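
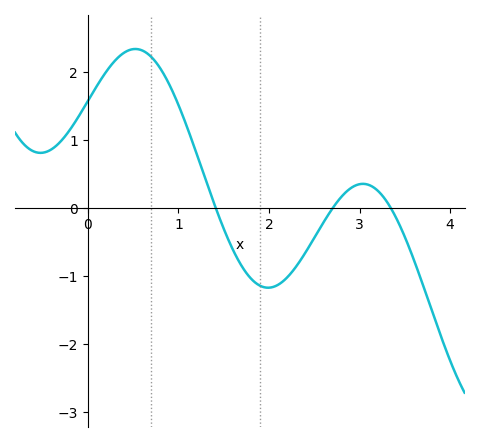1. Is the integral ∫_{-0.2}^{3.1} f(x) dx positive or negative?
positive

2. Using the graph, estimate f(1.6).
-0.607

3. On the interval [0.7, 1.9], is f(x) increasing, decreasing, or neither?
decreasing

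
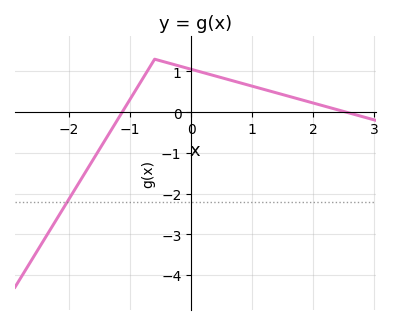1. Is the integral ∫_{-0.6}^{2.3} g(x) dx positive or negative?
positive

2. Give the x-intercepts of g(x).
-1.13, 2.54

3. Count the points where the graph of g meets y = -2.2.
1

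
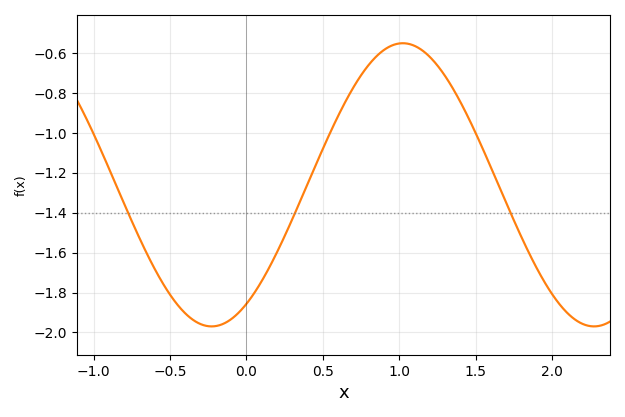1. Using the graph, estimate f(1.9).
-1.68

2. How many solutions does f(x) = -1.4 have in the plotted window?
3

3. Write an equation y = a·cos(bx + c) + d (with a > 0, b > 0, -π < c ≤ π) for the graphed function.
y = 0.71cos(2.51x - 2.57) - 1.26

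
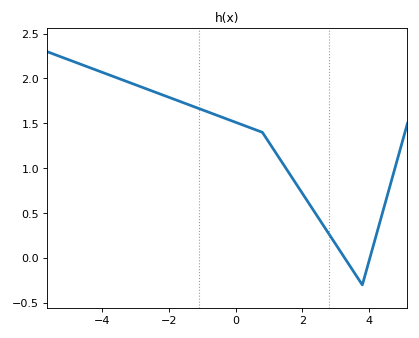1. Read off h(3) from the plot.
0.153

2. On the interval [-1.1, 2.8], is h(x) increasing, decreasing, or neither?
decreasing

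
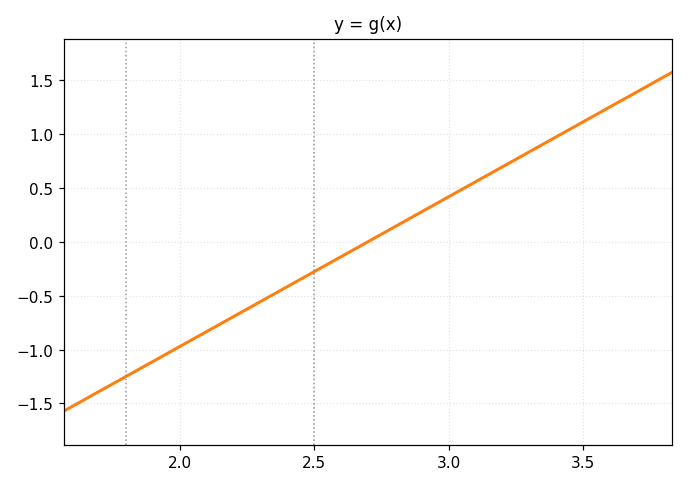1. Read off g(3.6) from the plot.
1.25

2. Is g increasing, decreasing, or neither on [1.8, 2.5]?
increasing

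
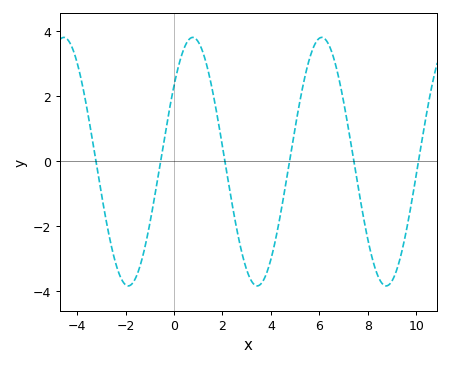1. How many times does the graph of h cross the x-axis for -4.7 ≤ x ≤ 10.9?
6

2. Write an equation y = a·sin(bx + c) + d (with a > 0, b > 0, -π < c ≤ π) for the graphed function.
y = 3.82sin(1.18x + 0.66) - 0.02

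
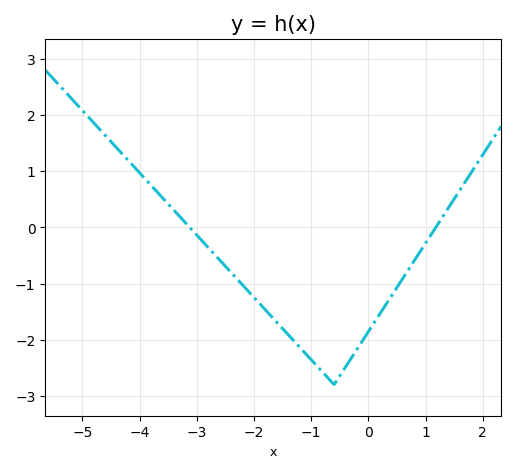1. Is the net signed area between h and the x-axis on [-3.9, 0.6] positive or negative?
negative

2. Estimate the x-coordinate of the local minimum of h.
-0.6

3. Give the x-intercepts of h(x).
-3.2, 1.2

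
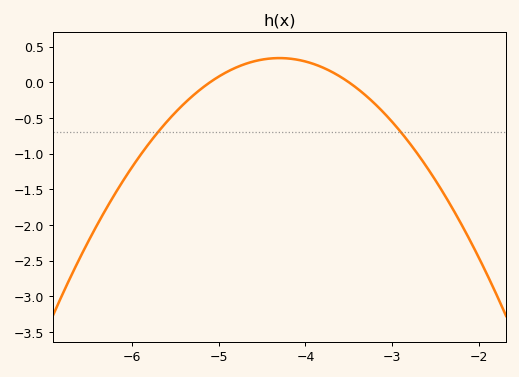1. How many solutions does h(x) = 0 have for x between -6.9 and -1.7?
2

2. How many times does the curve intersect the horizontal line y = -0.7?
2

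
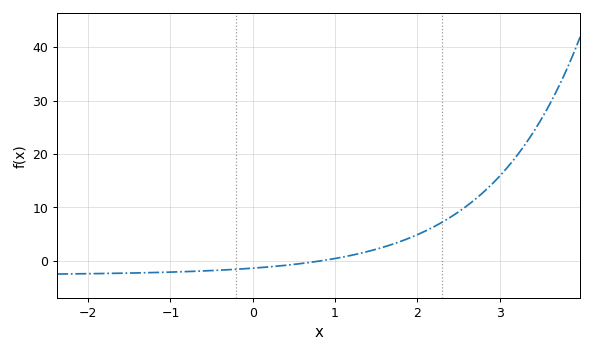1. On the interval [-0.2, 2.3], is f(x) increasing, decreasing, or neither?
increasing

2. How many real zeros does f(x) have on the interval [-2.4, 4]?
1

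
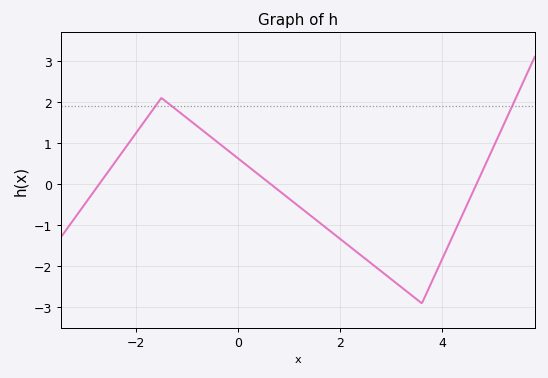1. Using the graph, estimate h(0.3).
0.335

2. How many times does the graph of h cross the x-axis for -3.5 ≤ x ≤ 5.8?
3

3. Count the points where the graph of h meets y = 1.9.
3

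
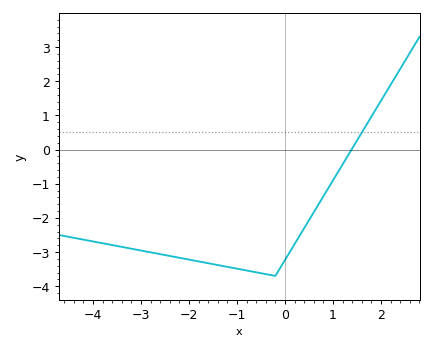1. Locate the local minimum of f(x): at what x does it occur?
-0.2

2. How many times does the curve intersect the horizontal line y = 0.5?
1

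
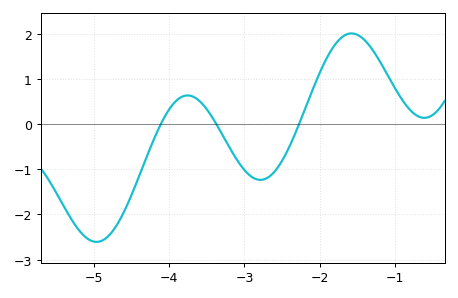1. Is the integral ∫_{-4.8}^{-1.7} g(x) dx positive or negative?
negative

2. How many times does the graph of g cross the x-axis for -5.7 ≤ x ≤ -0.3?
3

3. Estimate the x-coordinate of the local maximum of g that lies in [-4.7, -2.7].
-3.8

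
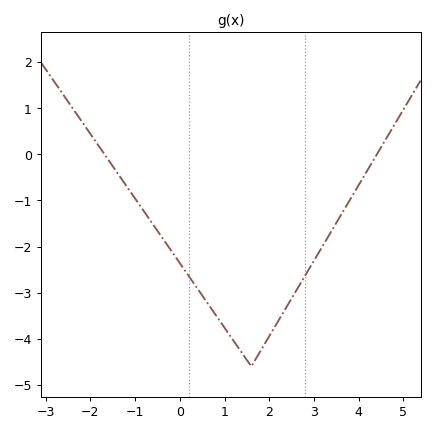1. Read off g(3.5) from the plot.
-1.5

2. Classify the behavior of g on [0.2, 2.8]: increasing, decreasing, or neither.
neither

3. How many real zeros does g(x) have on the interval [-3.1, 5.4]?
2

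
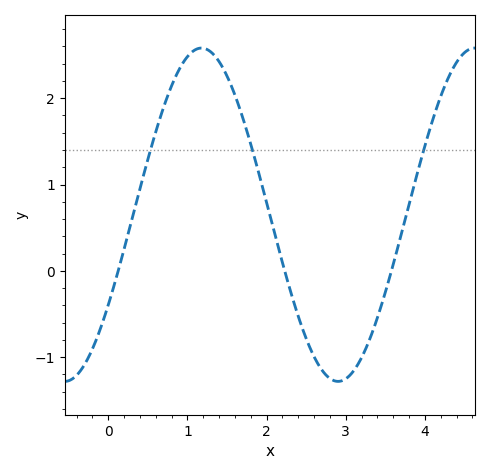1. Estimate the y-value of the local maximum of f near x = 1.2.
2.6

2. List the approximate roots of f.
0.1, 2.2, 3.6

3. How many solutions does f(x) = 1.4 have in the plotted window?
3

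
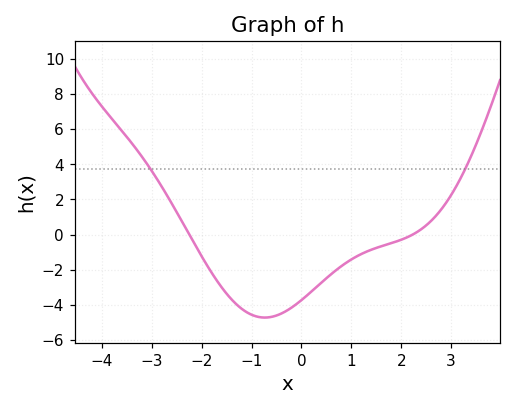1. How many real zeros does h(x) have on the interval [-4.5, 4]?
2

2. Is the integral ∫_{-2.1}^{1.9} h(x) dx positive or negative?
negative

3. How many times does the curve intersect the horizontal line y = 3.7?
2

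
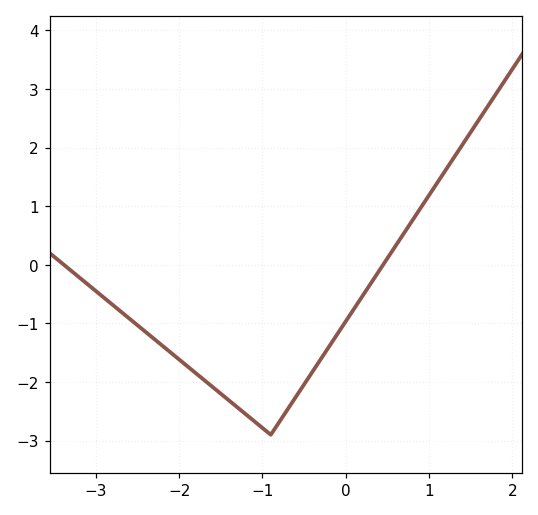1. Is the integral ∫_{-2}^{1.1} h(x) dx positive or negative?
negative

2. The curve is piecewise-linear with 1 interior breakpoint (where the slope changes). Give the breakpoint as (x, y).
(-0.9, -2.9)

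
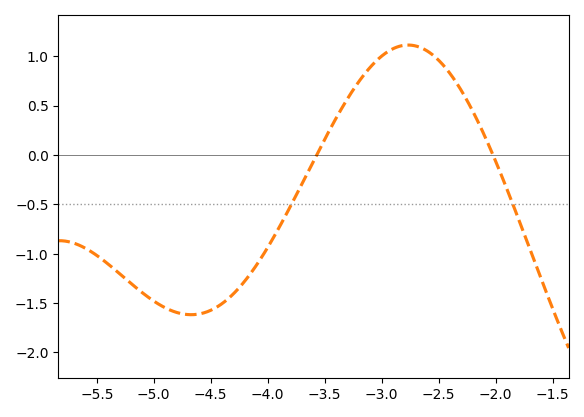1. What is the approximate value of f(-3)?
1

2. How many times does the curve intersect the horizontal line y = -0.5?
2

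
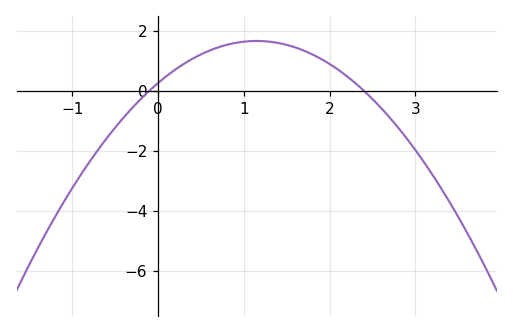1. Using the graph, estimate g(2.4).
0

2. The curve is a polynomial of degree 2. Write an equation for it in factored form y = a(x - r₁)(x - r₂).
y = -1.06(x + 0.1)(x - 2.4)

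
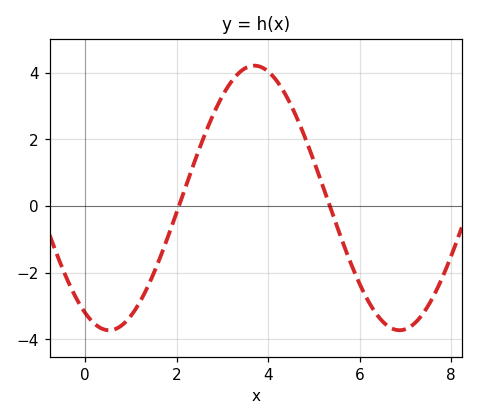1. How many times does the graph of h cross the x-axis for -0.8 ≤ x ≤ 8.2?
2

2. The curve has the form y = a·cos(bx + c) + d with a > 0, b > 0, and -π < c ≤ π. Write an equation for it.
y = 3.97cos(0.99x + 2.6) + 0.24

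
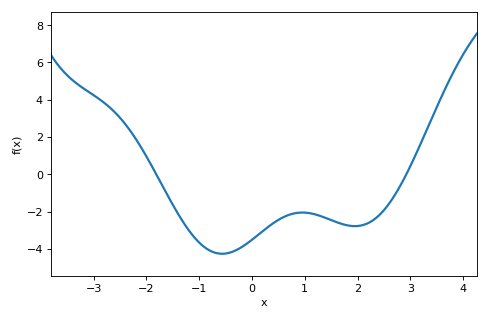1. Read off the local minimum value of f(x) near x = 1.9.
-2.78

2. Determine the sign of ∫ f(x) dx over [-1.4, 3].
negative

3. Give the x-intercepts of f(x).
-1.81, 2.92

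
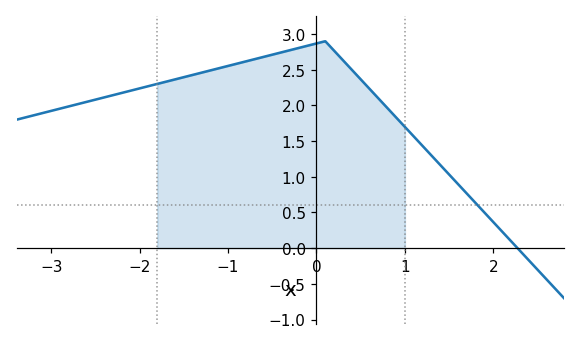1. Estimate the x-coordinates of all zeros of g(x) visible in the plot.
2.3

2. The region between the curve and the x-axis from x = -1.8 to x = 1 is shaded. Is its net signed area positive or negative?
positive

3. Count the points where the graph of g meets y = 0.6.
1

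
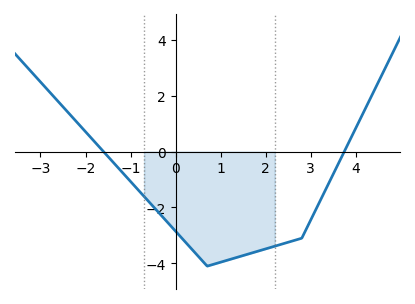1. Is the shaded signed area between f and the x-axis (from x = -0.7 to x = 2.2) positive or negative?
negative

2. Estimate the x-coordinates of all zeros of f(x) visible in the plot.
-1.6, 3.74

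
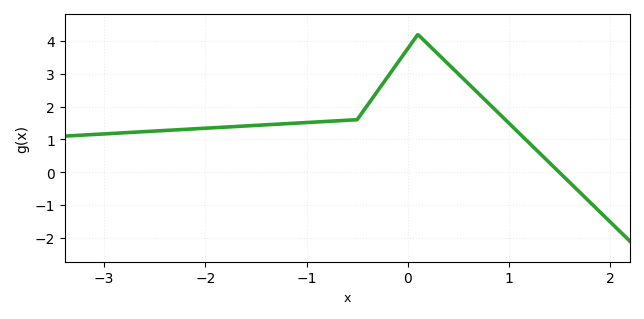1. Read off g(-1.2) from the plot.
1.48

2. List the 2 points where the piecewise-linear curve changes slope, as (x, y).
(-0.5, 1.6); (0.1, 4.2)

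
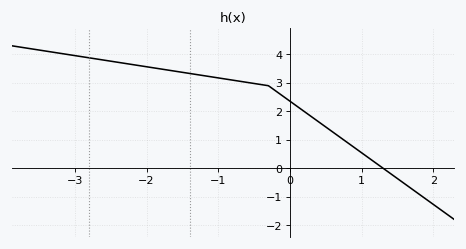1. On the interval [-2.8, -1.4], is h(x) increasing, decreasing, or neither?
decreasing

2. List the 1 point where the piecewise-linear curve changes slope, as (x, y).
(-0.3, 2.9)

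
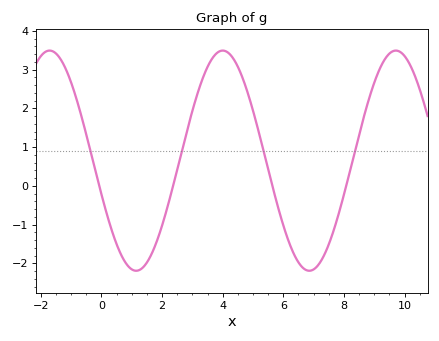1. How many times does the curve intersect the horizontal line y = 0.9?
4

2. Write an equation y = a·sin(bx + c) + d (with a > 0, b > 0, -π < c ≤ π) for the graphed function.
y = 2.84sin(1.1x - 2.8) + 0.65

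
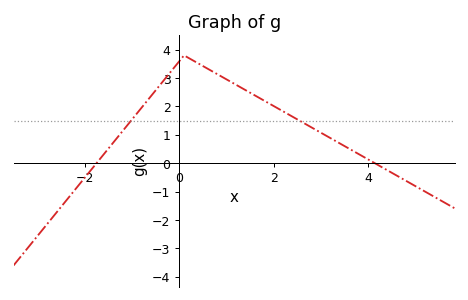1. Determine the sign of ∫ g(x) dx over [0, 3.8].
positive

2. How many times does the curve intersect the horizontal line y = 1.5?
2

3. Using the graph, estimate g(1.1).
2.9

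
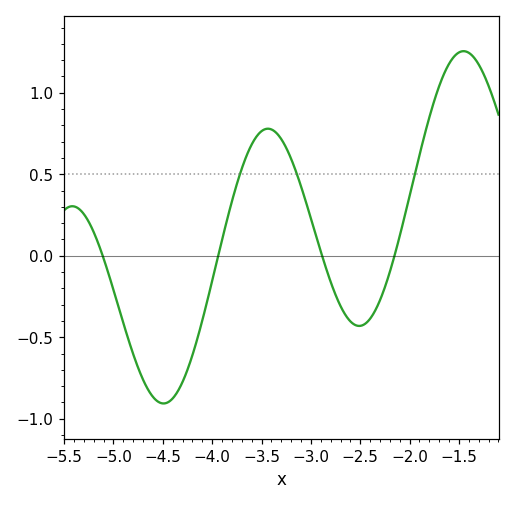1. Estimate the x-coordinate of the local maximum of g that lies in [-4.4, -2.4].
-3.44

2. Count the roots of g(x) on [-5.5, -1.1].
4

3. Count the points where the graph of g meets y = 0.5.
3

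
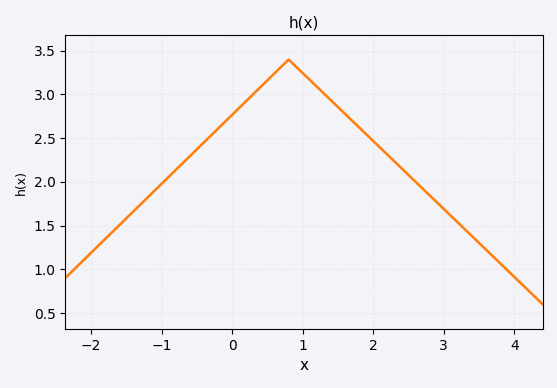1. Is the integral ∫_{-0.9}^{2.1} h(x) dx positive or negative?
positive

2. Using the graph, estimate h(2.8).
1.85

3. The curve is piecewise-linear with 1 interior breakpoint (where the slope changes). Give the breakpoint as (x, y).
(0.8, 3.4)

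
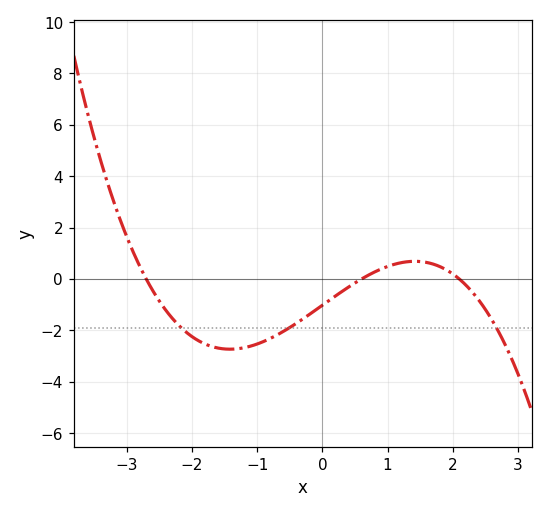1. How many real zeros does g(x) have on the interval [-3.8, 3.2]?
3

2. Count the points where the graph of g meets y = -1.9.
3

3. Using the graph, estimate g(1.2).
0.6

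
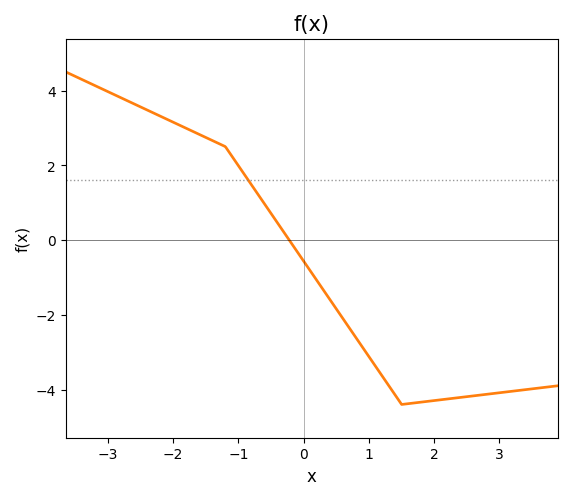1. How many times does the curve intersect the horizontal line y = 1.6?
1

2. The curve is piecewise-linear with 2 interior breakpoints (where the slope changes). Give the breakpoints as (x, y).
(-1.2, 2.5); (1.5, -4.4)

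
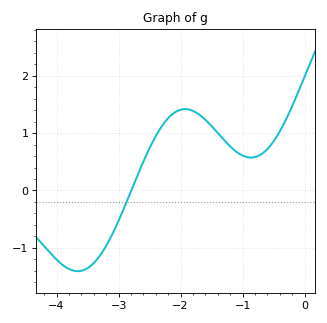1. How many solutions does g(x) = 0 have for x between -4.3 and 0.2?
1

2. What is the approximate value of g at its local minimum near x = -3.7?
-1.41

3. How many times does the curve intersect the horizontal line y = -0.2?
1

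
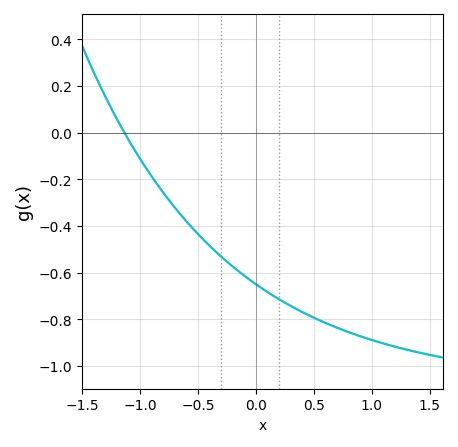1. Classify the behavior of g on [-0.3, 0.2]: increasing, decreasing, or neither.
decreasing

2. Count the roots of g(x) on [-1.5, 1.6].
1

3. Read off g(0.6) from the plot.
-0.82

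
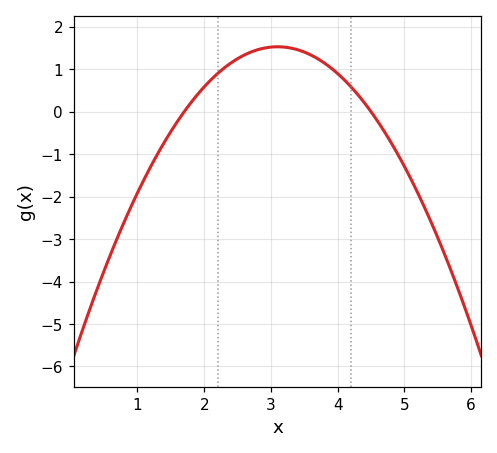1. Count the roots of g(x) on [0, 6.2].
2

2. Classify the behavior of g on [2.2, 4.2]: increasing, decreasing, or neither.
neither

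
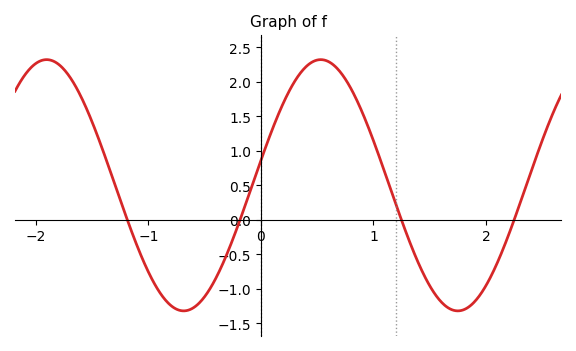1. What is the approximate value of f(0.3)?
2.01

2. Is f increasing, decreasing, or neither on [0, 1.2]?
neither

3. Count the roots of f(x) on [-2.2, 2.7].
4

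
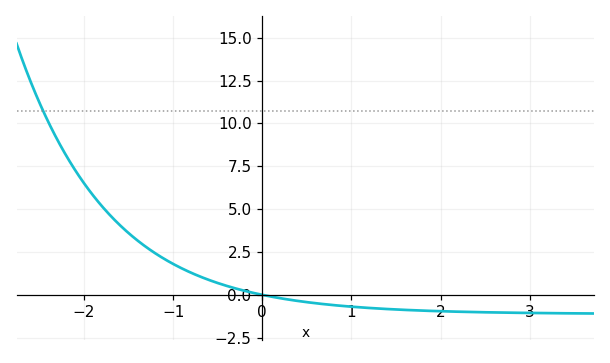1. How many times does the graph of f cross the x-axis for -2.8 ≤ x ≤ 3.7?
1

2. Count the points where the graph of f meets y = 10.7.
1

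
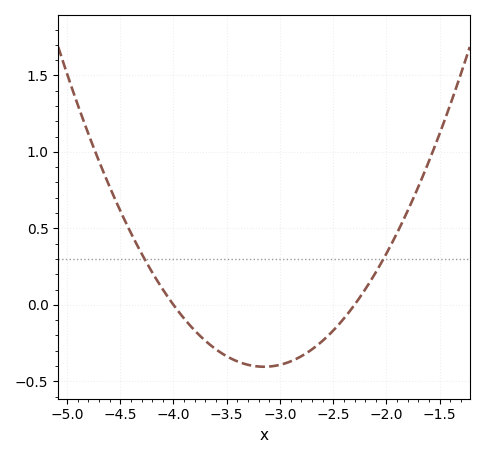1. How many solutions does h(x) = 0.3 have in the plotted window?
2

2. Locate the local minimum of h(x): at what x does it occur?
-3.15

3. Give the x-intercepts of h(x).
-4, -2.3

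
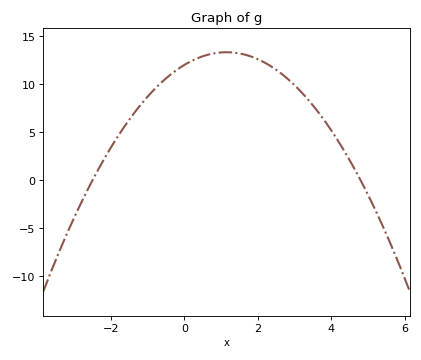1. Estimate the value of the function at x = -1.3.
7.32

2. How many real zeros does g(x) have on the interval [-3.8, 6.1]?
2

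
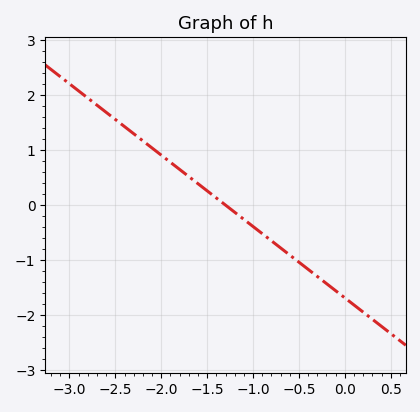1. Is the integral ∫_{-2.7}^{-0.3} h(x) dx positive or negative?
positive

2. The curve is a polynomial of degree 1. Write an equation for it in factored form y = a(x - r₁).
y = -1.3(x + 1.3)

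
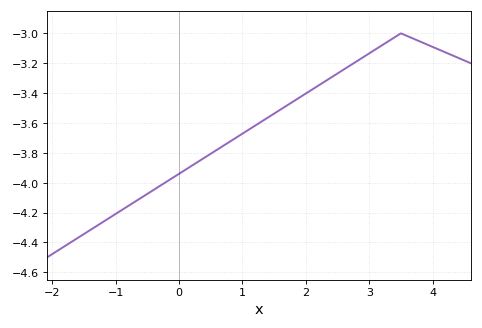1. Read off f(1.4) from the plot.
-3.56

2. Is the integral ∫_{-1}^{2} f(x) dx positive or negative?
negative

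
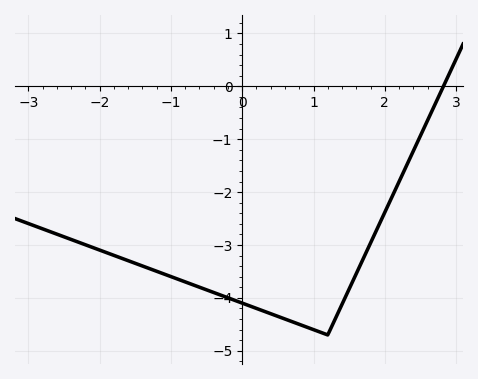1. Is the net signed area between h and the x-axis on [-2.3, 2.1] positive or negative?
negative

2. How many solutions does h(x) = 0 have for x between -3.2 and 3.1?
1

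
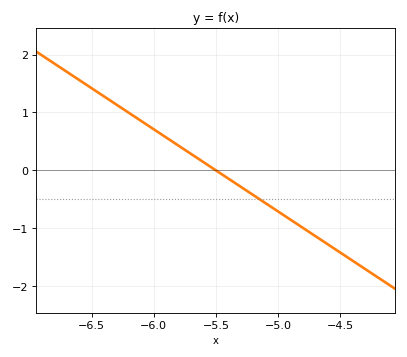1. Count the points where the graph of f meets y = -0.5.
1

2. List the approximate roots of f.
-5.5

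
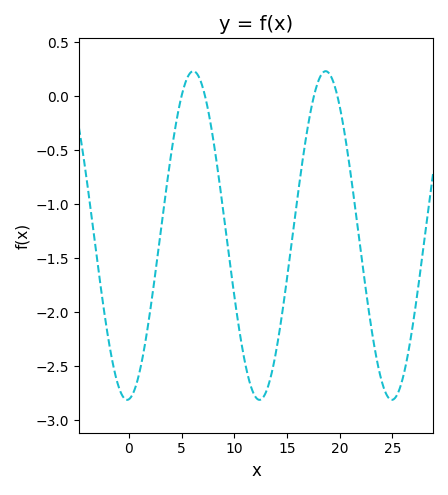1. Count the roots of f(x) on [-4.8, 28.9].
4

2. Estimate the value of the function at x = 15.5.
-1.3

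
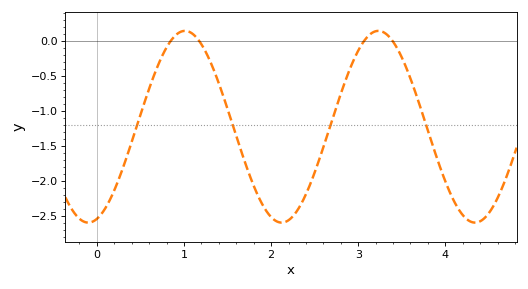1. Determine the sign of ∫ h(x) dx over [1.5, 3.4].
negative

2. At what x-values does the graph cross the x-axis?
0.8, 1.2, 3.1, 3.4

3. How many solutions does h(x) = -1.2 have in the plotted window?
4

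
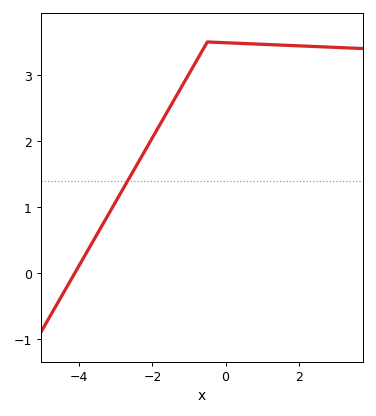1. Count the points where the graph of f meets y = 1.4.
1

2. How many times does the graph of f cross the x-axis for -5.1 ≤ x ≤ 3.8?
1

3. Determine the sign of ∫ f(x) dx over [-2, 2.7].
positive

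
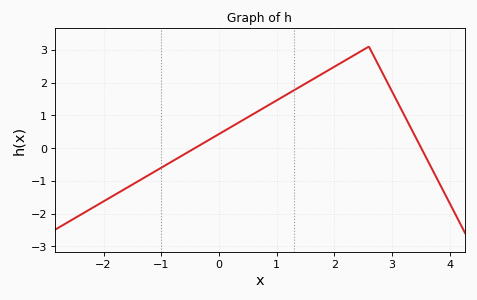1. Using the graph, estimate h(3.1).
1.4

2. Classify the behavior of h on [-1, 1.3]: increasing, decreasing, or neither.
increasing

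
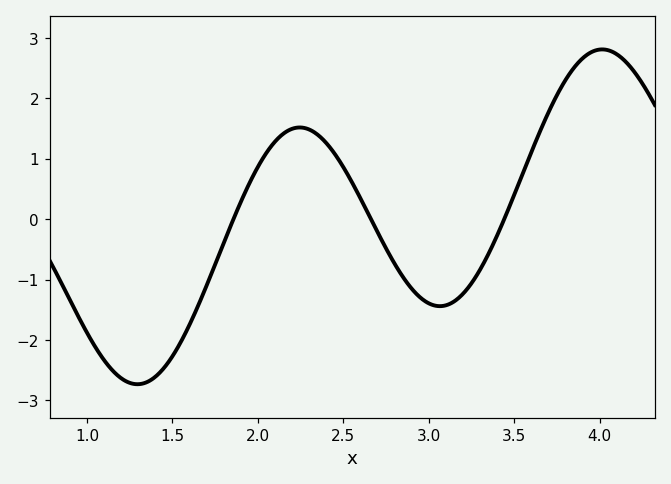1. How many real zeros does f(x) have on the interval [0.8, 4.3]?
3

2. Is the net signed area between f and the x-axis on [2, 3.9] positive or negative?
positive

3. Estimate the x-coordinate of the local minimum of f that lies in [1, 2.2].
1.3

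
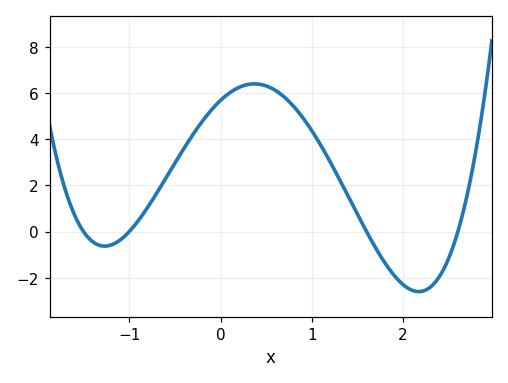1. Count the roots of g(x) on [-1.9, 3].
4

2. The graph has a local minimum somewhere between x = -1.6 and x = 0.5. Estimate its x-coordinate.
-1.27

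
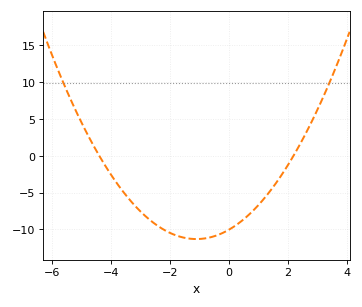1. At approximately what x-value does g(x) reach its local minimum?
-1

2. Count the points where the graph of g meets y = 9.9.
2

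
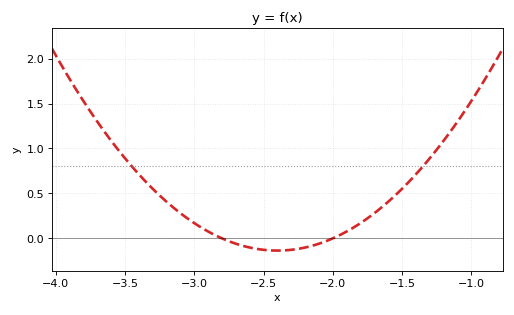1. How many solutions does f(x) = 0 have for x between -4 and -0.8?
2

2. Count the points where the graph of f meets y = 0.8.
2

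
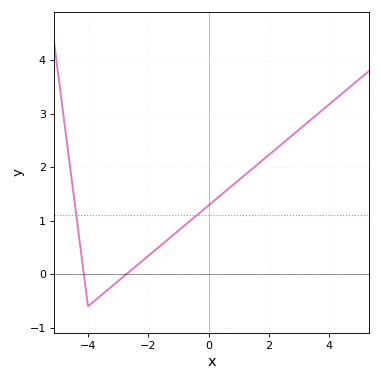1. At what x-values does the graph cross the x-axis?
-4.14, -2.73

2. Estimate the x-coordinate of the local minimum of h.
-4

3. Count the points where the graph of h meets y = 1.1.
2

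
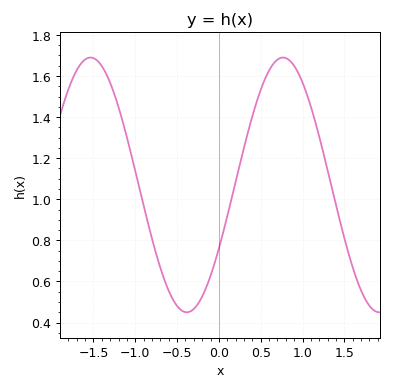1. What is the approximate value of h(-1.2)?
1.44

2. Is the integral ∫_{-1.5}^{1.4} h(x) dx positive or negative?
positive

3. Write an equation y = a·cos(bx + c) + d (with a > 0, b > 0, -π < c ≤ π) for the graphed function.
y = 0.62cos(2.7x - 2.1) + 1.07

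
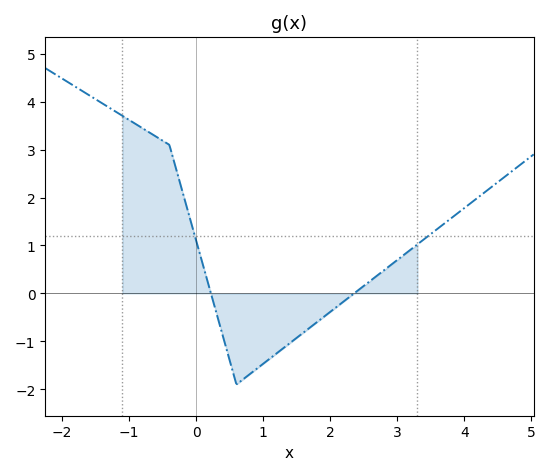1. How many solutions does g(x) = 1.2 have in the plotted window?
2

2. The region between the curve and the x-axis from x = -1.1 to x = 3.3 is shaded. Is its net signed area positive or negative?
positive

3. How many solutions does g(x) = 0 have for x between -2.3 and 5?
2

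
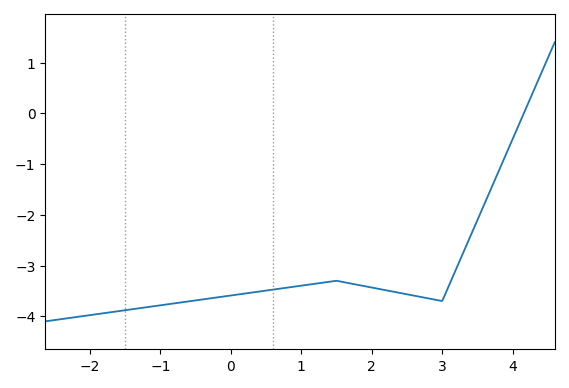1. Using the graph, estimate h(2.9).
-3.7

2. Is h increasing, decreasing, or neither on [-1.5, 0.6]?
increasing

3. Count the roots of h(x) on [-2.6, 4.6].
1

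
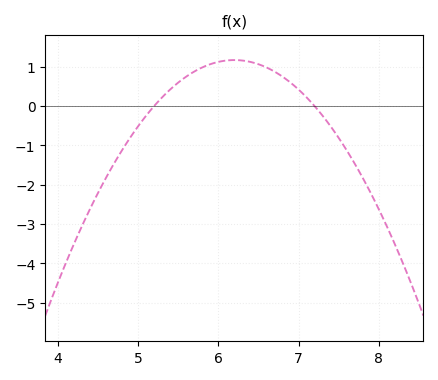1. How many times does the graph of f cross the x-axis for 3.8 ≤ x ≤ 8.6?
2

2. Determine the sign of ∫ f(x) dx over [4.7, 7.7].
positive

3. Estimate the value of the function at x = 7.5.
-0.8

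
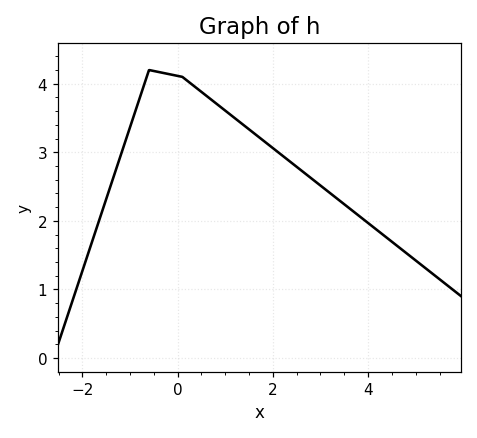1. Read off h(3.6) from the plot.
2.19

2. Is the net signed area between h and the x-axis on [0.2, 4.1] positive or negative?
positive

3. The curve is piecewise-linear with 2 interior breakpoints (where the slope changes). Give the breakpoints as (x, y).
(-0.6, 4.2); (0.1, 4.1)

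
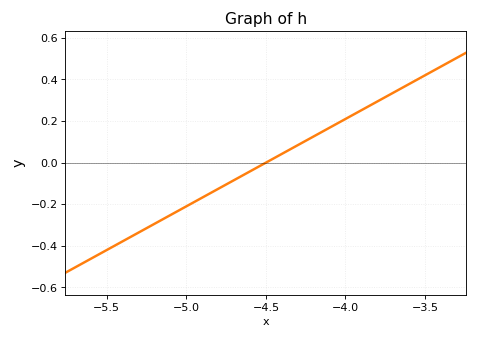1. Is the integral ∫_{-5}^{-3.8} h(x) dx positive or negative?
positive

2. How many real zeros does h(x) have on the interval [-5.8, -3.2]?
1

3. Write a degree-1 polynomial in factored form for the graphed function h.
y = 0.42(x + 4.5)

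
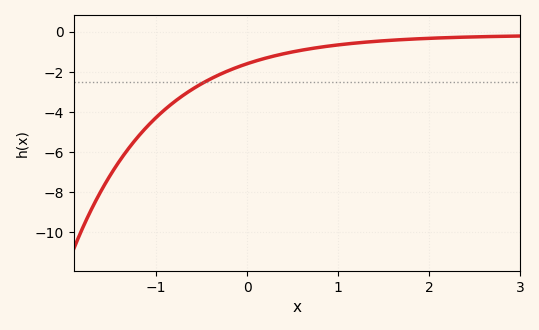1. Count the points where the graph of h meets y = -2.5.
1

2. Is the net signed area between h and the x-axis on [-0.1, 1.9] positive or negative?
negative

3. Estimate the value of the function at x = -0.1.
-1.8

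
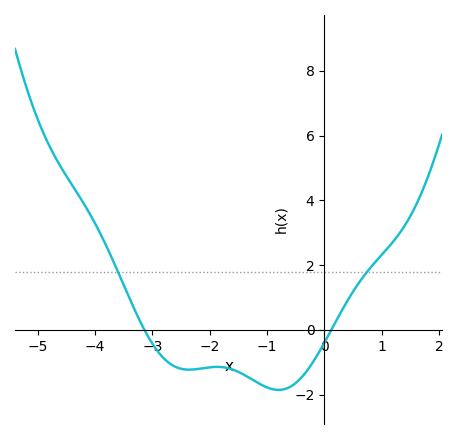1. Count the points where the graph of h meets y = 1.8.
2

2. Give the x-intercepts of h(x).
-3.1, 0.1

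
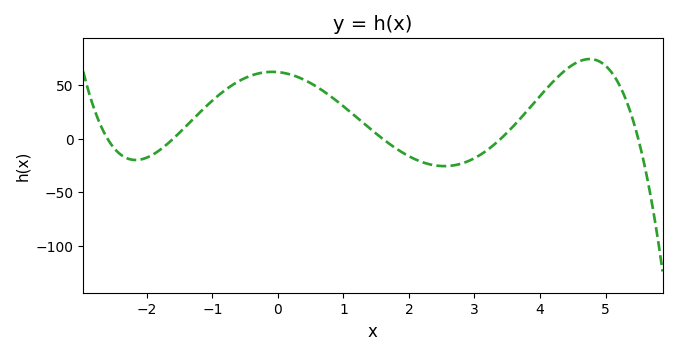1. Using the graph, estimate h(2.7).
-24.6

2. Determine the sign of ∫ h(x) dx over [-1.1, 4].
positive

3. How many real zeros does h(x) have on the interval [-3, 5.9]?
5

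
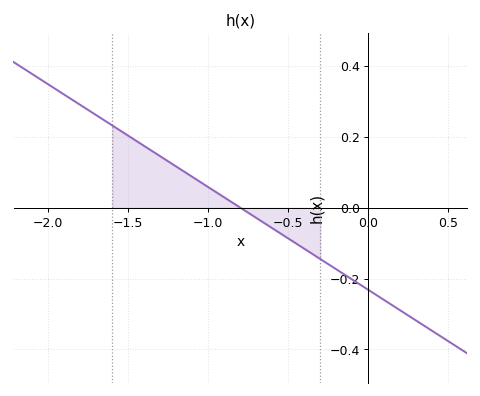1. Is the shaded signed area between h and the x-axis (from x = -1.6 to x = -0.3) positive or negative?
positive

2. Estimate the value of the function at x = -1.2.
0.12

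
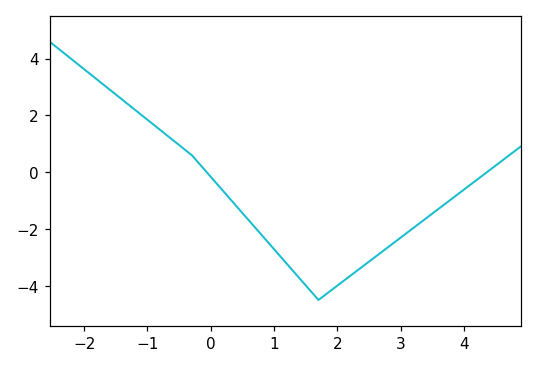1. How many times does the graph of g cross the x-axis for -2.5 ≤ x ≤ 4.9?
2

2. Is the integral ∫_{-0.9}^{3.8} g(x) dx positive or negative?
negative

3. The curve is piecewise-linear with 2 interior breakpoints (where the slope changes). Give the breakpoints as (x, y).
(-0.3, 0.6); (1.7, -4.5)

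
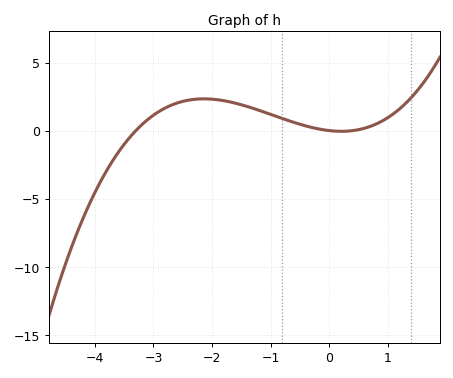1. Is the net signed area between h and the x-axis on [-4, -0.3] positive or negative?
positive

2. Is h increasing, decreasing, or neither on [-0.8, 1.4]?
neither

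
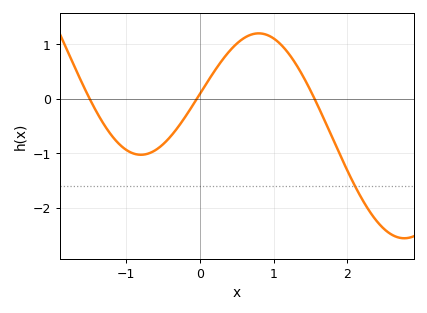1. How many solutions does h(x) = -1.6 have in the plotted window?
1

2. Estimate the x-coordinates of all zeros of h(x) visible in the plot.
-1.5, 0, 1.6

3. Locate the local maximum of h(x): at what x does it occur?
0.8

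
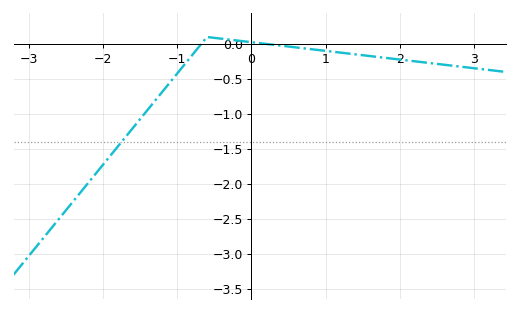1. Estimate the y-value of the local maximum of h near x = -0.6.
0.1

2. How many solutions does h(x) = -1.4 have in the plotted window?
1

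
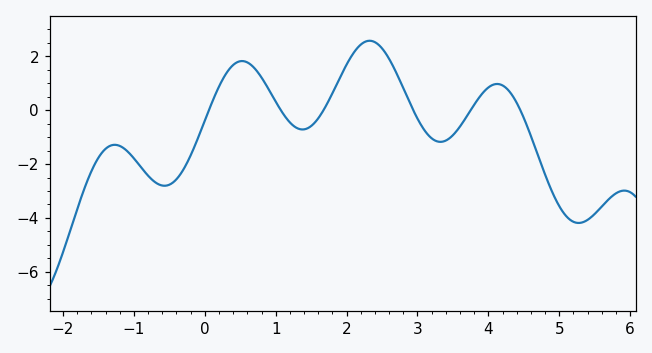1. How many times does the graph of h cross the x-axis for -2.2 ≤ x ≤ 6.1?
6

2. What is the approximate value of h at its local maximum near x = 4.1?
1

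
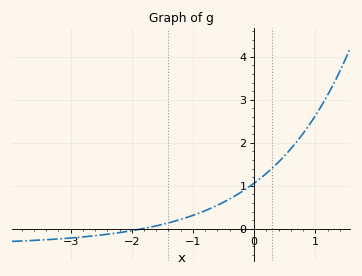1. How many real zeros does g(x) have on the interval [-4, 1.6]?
1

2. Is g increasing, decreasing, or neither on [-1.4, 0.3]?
increasing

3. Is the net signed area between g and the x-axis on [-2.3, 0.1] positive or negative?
positive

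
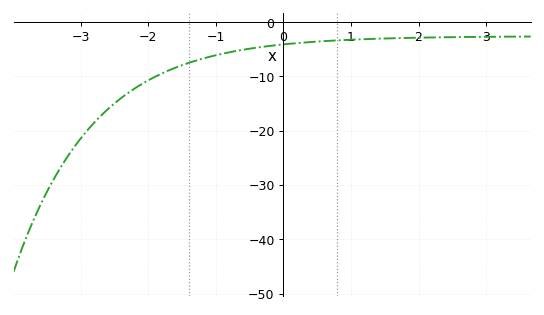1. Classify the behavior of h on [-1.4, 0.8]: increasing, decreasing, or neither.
increasing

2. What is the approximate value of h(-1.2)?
-7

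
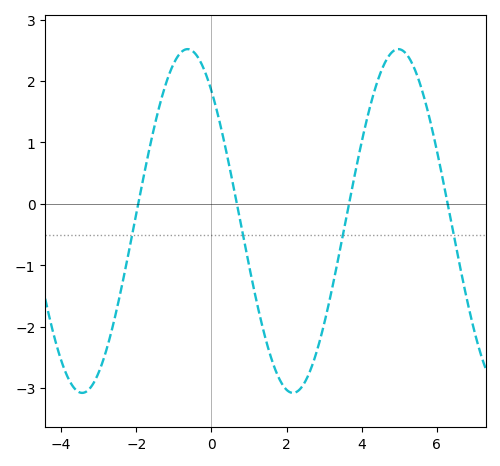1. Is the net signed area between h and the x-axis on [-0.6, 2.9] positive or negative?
negative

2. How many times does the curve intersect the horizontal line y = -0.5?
4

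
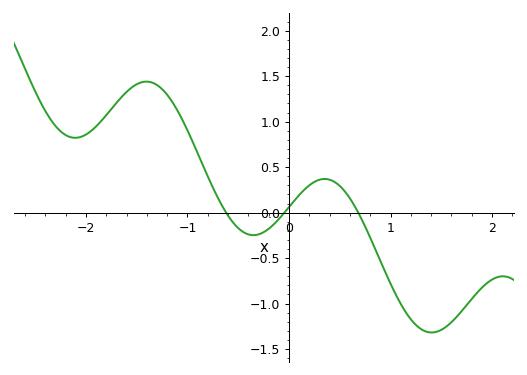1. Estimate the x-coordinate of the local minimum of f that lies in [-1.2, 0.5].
-0.3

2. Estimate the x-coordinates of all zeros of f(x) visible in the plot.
-0.6, 0, 0.7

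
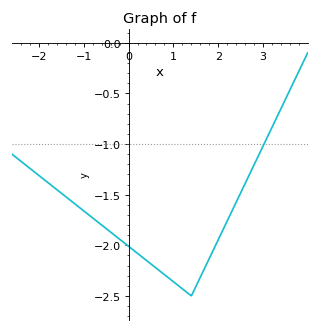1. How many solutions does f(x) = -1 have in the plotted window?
1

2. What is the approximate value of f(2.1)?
-1.85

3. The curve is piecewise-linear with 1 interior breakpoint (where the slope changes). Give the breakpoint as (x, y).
(1.4, -2.5)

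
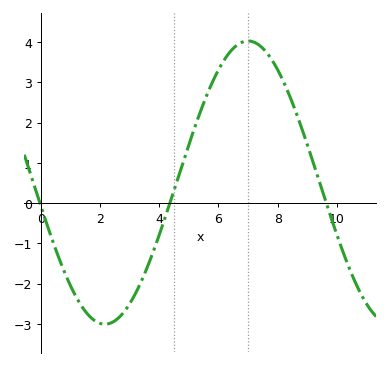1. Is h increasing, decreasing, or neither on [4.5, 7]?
increasing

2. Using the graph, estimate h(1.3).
-2.5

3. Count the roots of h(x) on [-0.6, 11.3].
3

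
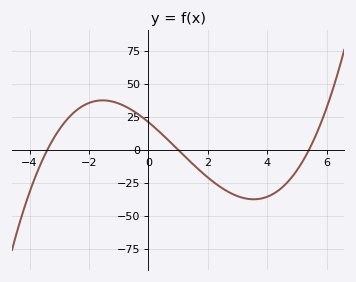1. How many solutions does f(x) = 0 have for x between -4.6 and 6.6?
3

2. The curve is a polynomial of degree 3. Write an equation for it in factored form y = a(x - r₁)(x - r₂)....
y = 1.14(x + 3.4)(x - 1)(x - 5.4)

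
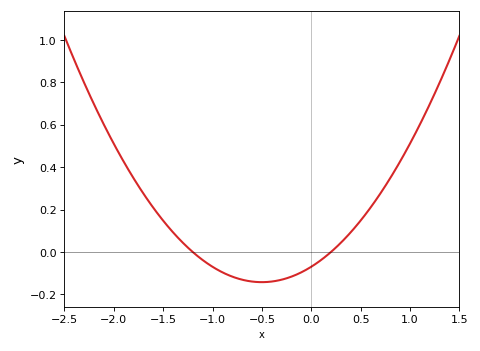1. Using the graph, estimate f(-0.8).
-0.116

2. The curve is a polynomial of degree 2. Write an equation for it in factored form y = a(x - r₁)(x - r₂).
y = 0.29(x + 1.2)(x - 0.2)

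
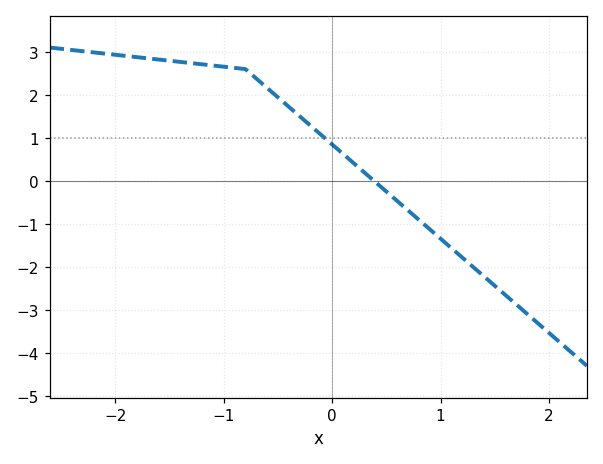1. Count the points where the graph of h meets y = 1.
1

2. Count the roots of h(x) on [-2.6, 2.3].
1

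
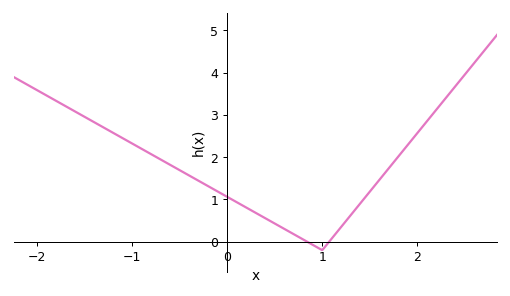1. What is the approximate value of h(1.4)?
0.9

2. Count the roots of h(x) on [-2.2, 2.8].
2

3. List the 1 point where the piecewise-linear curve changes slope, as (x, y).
(1, -0.2)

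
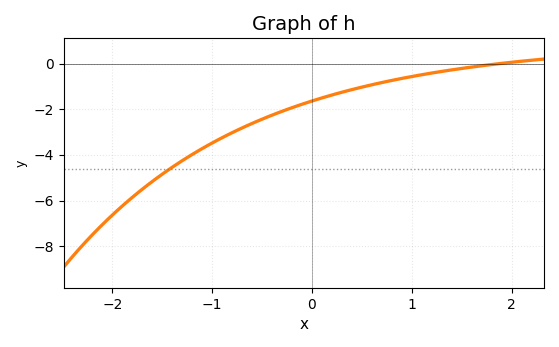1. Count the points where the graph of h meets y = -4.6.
1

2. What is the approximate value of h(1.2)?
-0.414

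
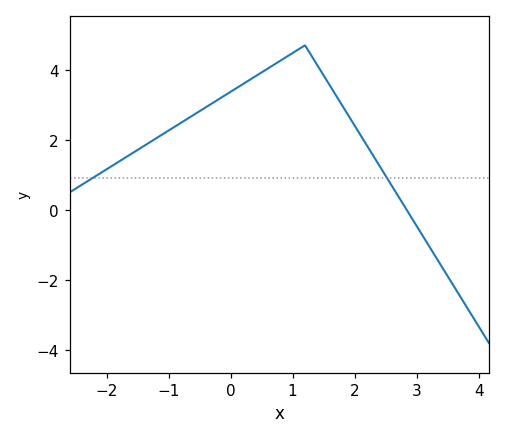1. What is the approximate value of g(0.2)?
3.59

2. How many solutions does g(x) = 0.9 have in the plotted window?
2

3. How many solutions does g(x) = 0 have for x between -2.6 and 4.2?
1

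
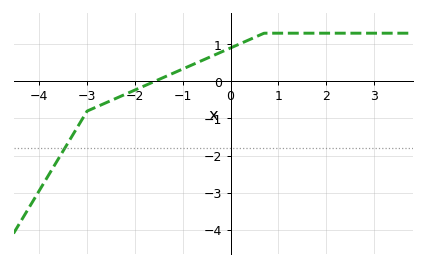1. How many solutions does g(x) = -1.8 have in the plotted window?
1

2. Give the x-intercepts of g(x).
-1.6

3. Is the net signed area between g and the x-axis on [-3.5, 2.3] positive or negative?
positive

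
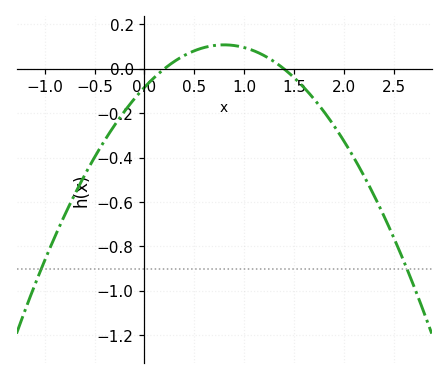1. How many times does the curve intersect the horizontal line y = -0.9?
2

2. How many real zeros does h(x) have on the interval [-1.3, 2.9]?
2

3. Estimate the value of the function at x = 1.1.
0.08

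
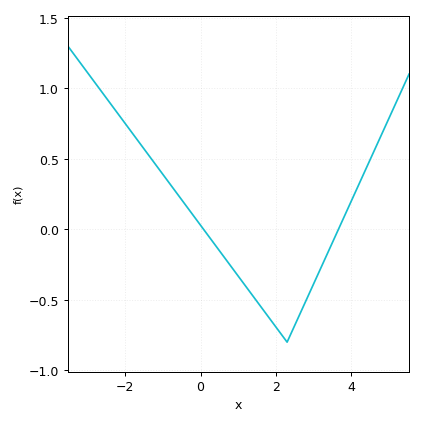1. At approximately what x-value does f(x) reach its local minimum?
2.3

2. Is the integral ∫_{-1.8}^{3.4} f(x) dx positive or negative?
negative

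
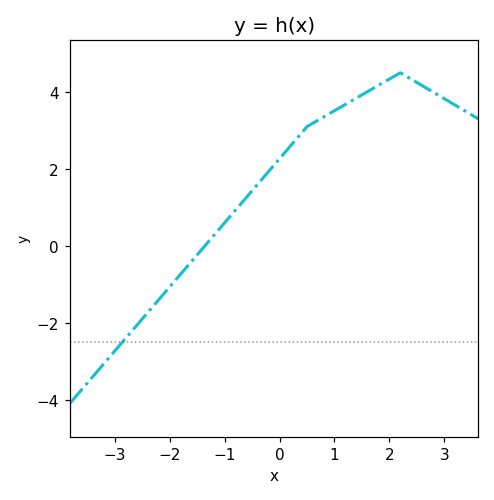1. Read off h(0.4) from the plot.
3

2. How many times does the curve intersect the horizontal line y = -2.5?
1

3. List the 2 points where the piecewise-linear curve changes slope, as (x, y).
(0.5, 3.1); (2.2, 4.5)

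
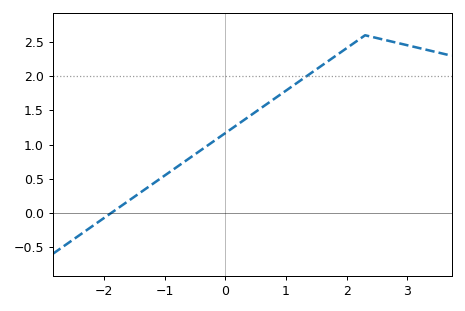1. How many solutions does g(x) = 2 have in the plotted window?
1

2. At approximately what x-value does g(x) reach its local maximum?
2.3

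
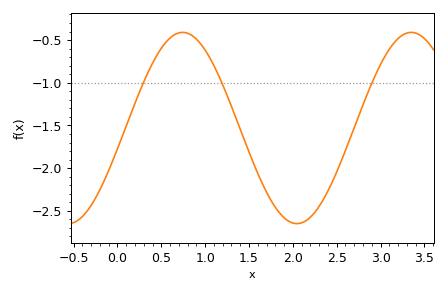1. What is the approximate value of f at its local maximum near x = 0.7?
-0.4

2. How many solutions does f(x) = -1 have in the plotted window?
3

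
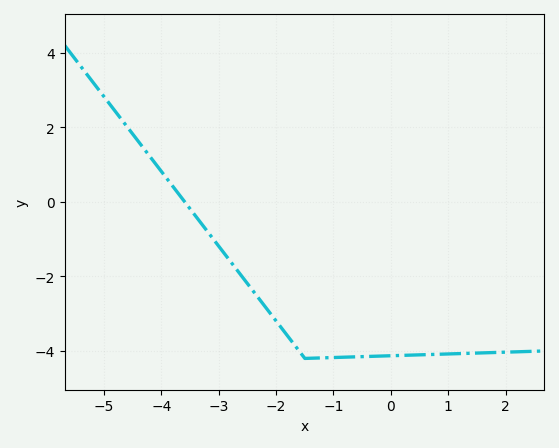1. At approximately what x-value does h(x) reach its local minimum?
-1.4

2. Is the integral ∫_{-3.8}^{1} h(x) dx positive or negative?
negative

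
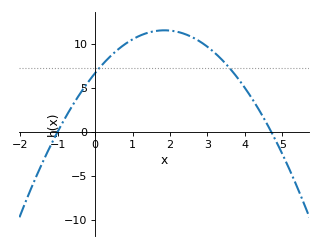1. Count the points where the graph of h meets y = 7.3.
2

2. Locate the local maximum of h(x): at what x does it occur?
1.85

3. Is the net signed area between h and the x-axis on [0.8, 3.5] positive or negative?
positive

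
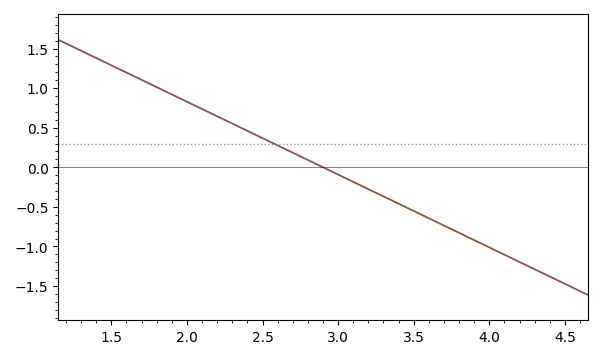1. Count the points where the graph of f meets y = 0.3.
1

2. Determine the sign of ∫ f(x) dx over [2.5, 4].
negative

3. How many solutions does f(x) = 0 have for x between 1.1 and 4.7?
1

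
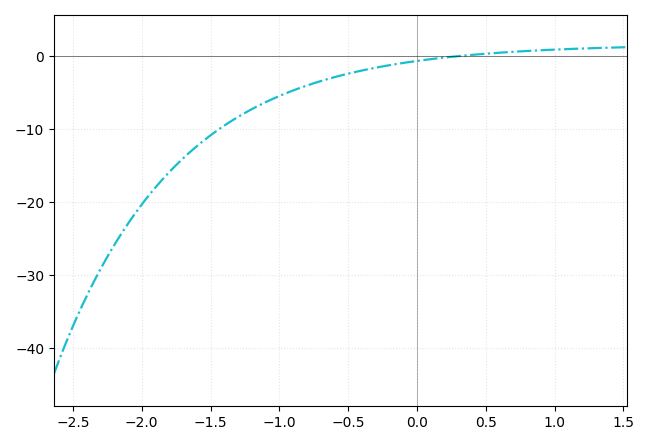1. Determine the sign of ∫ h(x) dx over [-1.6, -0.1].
negative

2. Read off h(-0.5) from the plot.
-2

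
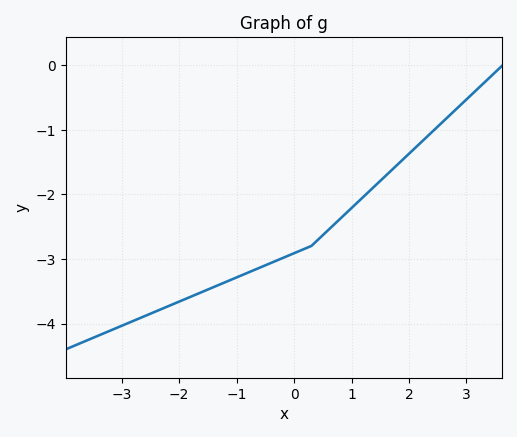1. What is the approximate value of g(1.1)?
-2.1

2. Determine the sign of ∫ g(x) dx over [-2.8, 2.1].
negative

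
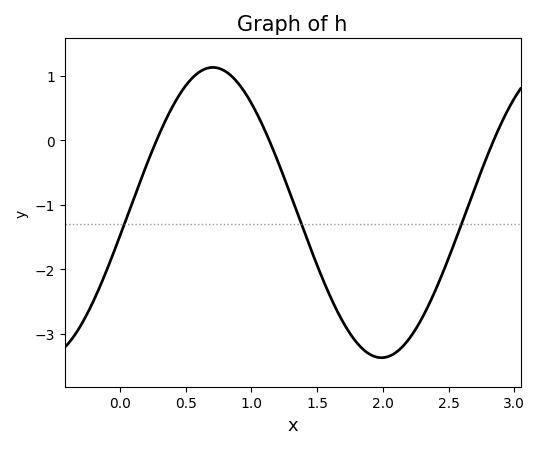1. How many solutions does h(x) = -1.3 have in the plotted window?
3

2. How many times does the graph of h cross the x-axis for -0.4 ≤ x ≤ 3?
3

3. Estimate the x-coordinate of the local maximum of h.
0.707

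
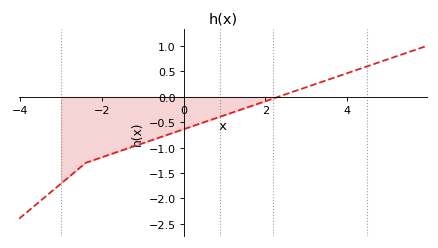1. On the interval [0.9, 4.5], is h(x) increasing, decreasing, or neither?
increasing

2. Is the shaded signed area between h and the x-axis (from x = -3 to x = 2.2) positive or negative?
negative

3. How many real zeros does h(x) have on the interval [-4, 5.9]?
1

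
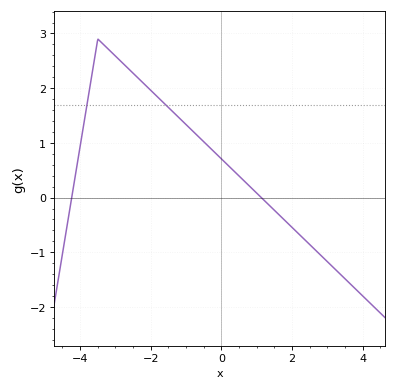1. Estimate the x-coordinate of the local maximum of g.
-3.4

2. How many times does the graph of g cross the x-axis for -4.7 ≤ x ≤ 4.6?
2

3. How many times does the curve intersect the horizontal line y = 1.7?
2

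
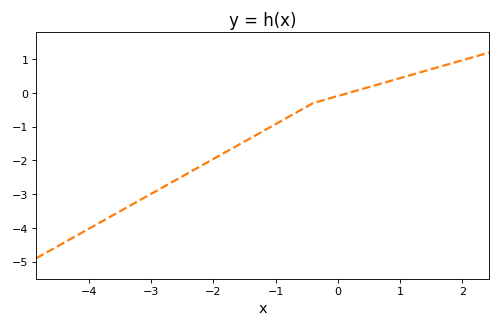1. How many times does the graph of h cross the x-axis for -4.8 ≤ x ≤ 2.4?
1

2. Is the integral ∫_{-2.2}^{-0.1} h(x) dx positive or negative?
negative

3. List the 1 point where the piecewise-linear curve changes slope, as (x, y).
(-0.4, -0.3)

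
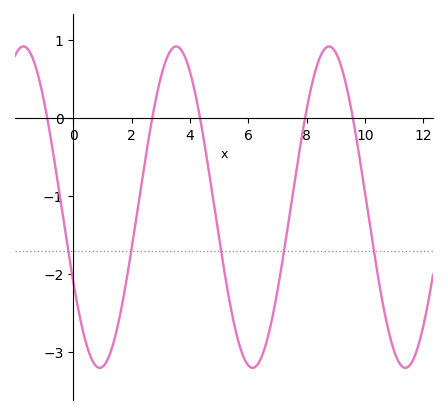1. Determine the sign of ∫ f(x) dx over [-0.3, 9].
negative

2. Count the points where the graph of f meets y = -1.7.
5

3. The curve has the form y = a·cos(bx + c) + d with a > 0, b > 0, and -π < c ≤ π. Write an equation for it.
y = 2.06cos(1.2x + 2.05) - 1.14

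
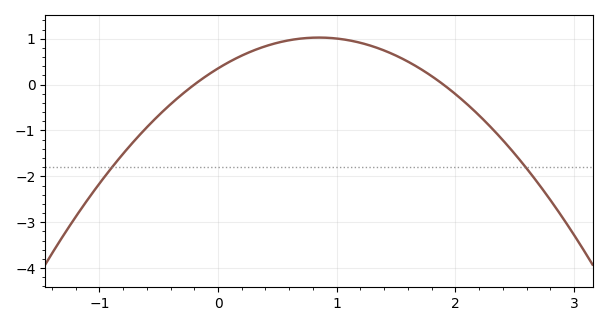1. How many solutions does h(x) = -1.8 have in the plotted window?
2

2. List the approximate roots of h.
-0.2, 1.9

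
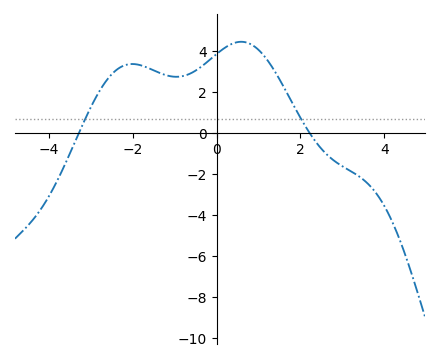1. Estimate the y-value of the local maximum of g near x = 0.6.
4.4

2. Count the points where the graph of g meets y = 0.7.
2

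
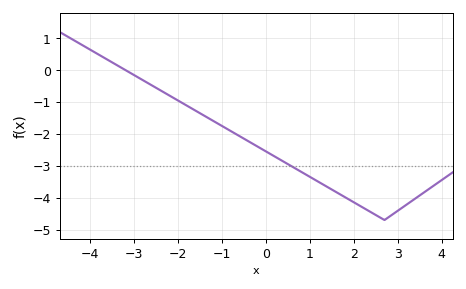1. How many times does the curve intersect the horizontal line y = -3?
1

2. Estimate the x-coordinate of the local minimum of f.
2.6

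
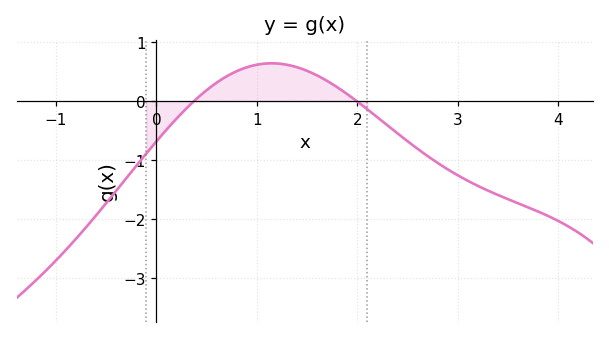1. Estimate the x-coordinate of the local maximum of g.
1.1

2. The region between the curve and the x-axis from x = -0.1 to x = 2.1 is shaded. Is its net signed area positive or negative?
positive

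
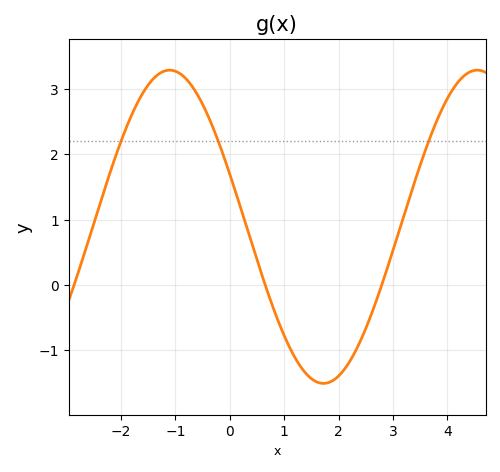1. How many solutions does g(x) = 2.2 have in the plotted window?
3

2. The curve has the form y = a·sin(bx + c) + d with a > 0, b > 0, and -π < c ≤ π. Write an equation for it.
y = 2.4sin(1.11x + 2.8) + 0.89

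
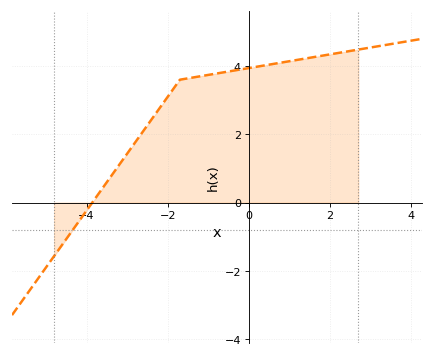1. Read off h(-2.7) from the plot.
1.93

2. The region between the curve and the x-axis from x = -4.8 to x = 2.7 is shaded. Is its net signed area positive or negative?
positive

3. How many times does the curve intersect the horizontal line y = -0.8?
1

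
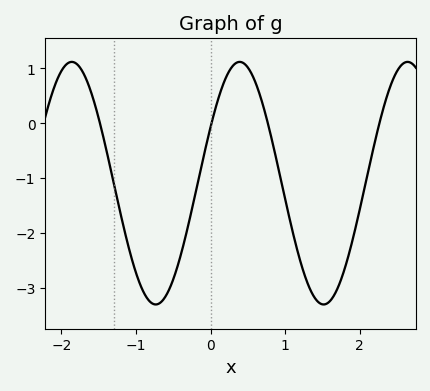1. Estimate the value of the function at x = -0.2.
-1.3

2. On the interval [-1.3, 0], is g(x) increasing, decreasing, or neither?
neither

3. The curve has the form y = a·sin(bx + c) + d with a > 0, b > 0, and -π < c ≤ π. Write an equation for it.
y = 2.21sin(2.8x + 0.48) - 1.09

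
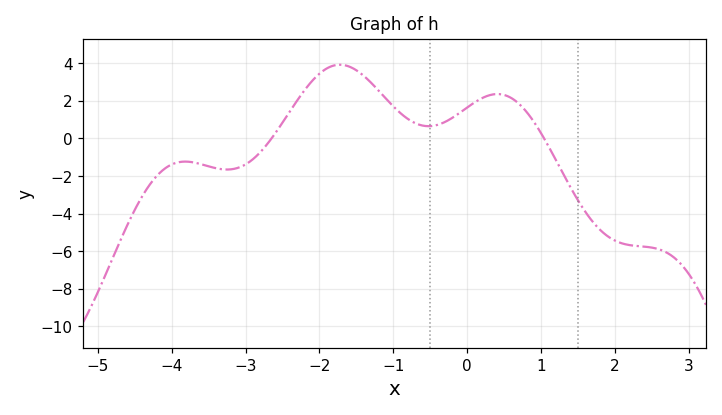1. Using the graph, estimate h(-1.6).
3.8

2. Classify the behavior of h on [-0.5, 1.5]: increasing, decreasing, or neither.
neither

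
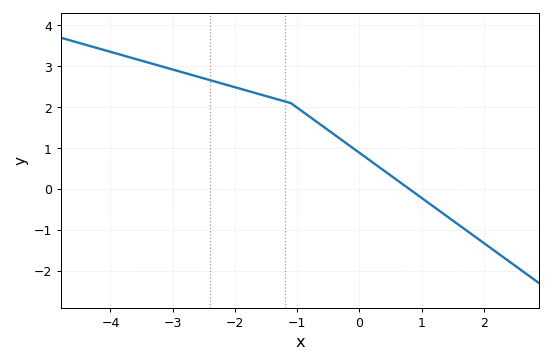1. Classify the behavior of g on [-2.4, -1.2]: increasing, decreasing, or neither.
decreasing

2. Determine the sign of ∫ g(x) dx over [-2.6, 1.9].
positive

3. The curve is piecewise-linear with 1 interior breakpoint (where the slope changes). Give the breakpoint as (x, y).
(-1.1, 2.1)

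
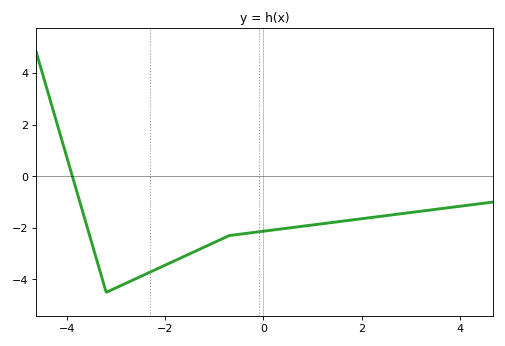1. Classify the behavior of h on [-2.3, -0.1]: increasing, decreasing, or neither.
increasing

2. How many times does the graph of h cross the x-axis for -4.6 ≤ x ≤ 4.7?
1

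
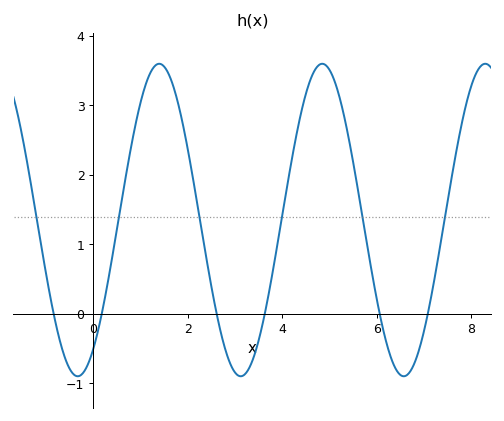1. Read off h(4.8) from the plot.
3.6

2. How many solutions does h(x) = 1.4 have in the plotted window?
6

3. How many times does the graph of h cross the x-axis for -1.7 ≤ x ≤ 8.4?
6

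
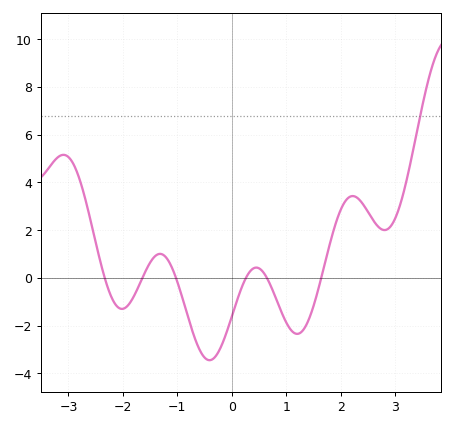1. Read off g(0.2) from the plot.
-0.2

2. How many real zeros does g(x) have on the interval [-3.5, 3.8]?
6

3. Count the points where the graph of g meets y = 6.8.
1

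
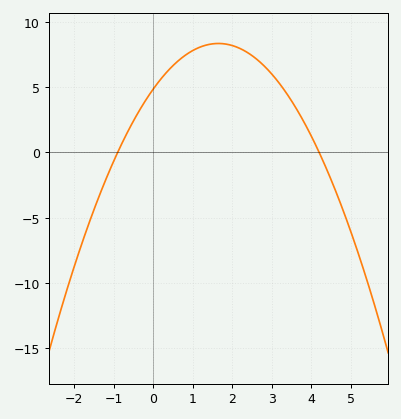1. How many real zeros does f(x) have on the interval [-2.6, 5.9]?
2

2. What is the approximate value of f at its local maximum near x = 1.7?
8.5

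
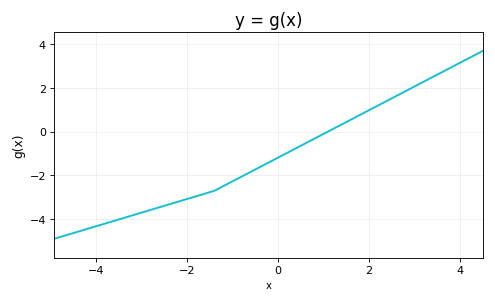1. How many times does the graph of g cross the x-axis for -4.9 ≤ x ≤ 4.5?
1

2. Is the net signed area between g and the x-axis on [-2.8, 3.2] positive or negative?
negative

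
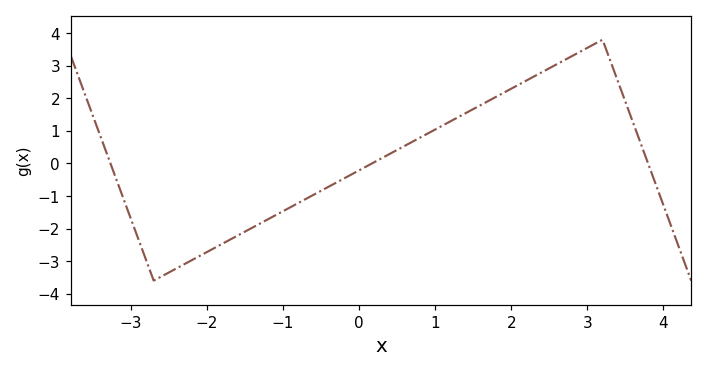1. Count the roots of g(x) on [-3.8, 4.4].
3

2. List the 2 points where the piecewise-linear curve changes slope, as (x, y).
(-2.7, -3.6); (3.2, 3.8)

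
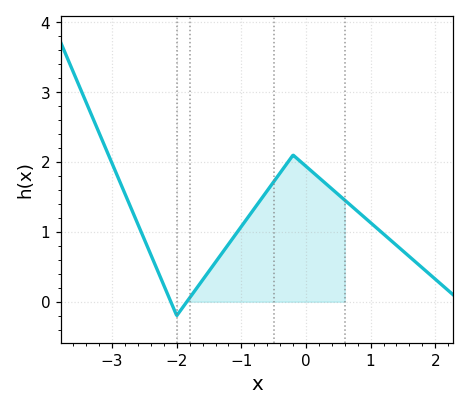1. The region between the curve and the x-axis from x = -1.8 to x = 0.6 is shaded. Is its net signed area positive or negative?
positive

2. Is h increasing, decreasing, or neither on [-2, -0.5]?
increasing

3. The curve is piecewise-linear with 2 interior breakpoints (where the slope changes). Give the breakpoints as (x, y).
(-2, -0.2); (-0.2, 2.1)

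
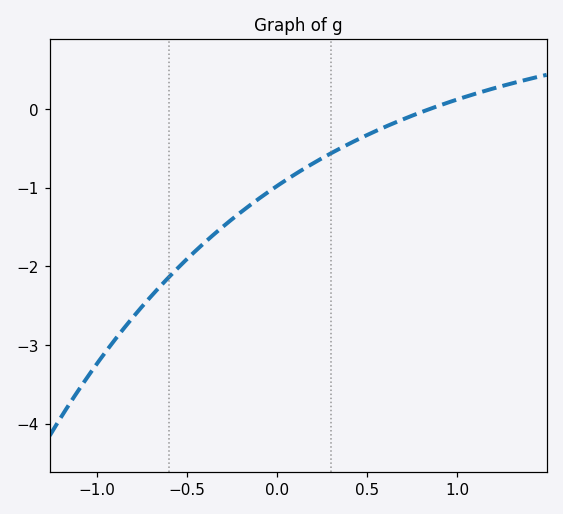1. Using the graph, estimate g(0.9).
0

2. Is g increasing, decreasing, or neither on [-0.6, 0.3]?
increasing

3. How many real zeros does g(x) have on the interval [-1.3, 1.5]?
1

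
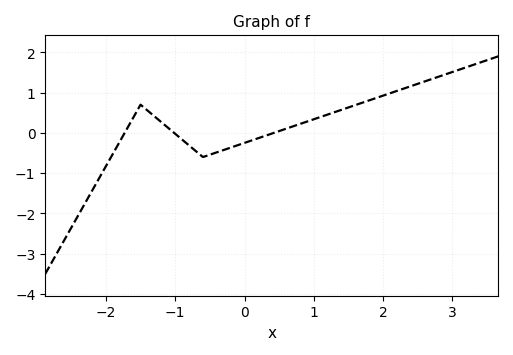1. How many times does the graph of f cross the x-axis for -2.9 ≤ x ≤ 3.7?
3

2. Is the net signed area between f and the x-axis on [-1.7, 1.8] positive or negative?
positive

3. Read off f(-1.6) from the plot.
0.395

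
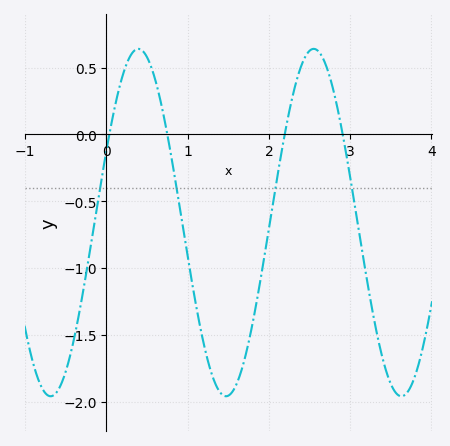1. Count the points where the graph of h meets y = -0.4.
4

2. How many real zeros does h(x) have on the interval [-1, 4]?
4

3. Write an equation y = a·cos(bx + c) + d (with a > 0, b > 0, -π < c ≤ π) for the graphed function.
y = 1.3cos(2.91x - 1.14) - 0.66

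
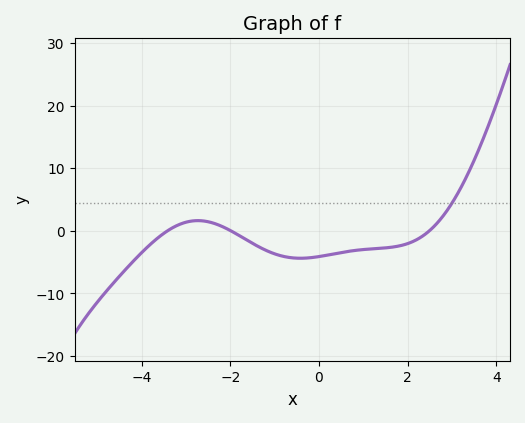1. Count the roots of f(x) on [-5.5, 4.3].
3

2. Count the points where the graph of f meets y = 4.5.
1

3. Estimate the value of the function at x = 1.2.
-2.89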